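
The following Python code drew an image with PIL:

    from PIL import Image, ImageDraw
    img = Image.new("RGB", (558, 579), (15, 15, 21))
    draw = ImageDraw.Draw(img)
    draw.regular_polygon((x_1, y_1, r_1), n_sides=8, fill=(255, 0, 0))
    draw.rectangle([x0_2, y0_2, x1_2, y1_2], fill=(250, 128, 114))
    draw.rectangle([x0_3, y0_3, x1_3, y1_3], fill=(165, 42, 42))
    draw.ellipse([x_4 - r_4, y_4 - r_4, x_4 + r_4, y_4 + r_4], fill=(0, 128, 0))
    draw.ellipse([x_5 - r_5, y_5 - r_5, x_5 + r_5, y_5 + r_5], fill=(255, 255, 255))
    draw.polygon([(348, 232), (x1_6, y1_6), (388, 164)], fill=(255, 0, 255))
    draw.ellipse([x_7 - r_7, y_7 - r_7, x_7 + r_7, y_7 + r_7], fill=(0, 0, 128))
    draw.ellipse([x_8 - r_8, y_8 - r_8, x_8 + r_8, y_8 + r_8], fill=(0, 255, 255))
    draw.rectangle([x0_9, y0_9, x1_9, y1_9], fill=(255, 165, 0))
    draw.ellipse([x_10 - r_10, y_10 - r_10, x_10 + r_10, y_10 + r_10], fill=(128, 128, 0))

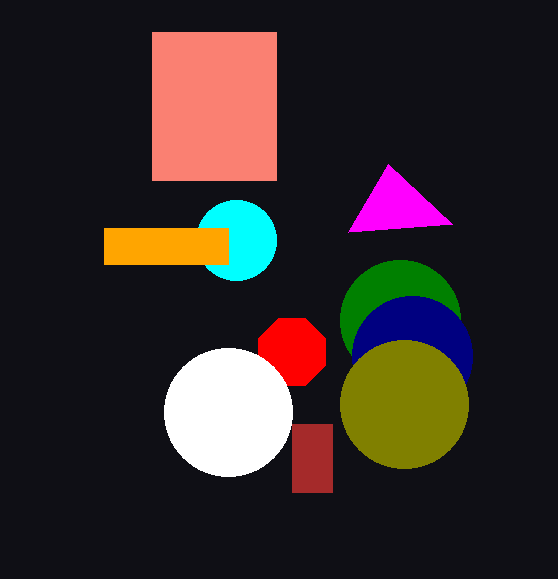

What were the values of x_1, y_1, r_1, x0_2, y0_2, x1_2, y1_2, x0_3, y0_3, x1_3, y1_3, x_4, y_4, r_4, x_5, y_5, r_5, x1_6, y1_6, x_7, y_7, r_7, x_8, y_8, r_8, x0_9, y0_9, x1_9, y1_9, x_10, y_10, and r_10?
x_1 = 292, y_1 = 352, r_1 = 36, x0_2 = 152, y0_2 = 32, x1_2 = 276, y1_2 = 180, x0_3 = 292, y0_3 = 424, x1_3 = 332, y1_3 = 492, x_4 = 400, y_4 = 320, r_4 = 60, x_5 = 228, y_5 = 412, r_5 = 64, x1_6 = 452, y1_6 = 224, x_7 = 412, y_7 = 356, r_7 = 60, x_8 = 236, y_8 = 240, r_8 = 40, x0_9 = 104, y0_9 = 228, x1_9 = 228, y1_9 = 264, x_10 = 404, y_10 = 404, r_10 = 64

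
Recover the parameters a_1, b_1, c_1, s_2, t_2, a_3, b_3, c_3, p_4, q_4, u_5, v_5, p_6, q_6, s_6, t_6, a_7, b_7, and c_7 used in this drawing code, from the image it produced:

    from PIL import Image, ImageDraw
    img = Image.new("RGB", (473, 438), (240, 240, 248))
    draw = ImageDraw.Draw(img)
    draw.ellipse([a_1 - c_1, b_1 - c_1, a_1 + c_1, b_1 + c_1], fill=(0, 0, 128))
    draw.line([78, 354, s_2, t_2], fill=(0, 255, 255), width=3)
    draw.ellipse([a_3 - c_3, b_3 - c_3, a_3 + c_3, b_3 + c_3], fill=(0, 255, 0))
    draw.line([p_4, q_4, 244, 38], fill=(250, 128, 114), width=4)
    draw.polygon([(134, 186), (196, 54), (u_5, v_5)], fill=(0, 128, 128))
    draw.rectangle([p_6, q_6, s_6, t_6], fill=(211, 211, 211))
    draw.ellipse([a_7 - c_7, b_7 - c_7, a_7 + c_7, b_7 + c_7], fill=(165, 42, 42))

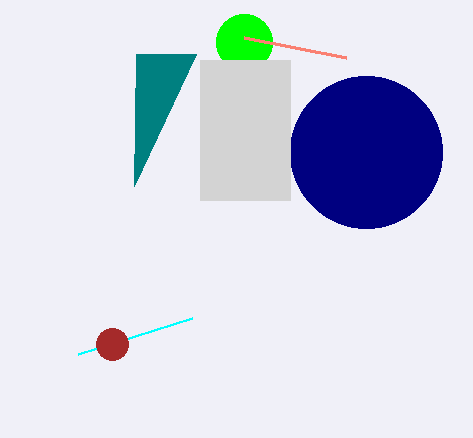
a_1 = 366; b_1 = 152; c_1 = 76; s_2 = 192; t_2 = 318; a_3 = 244; b_3 = 42; c_3 = 28; p_4 = 346; q_4 = 58; u_5 = 136; v_5 = 54; p_6 = 200; q_6 = 60; s_6 = 290; t_6 = 200; a_7 = 112; b_7 = 344; c_7 = 16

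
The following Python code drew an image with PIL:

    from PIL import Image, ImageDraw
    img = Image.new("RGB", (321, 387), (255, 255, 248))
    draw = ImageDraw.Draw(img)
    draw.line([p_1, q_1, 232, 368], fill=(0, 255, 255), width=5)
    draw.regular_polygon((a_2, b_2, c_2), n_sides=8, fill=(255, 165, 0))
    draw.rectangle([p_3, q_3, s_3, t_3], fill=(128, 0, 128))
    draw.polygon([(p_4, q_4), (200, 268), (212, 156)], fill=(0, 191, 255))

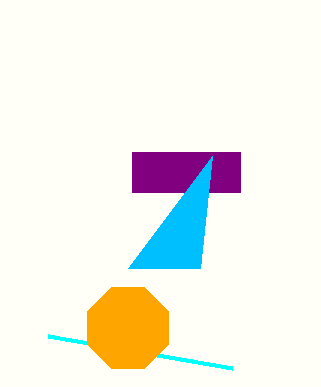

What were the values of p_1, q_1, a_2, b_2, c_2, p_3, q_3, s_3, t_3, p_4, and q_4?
p_1 = 48, q_1 = 336, a_2 = 128, b_2 = 328, c_2 = 44, p_3 = 132, q_3 = 152, s_3 = 240, t_3 = 192, p_4 = 128, q_4 = 268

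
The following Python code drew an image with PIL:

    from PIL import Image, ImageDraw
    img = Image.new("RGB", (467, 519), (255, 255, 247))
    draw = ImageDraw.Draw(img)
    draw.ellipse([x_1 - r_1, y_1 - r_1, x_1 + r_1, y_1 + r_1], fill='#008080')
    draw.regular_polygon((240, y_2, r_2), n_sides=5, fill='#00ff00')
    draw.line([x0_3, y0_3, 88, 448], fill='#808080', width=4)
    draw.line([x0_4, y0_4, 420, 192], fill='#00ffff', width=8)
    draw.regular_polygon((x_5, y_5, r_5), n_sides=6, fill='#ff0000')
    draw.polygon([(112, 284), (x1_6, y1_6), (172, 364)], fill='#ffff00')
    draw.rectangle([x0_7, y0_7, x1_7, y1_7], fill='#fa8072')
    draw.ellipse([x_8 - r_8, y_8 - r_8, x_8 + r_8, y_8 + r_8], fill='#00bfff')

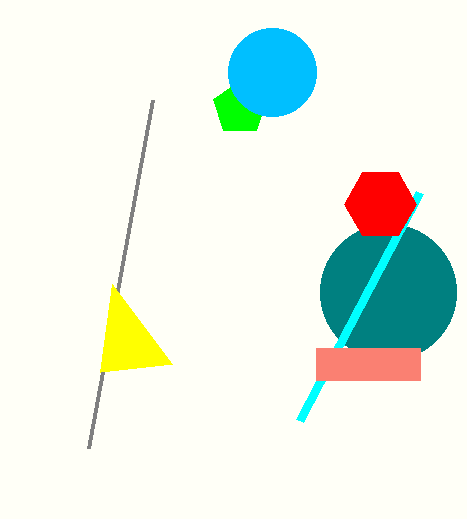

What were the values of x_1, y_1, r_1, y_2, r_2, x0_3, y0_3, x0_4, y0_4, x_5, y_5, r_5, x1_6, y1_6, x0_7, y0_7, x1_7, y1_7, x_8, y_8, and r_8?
x_1 = 388; y_1 = 292; r_1 = 68; y_2 = 108; r_2 = 28; x0_3 = 152; y0_3 = 100; x0_4 = 300; y0_4 = 420; x_5 = 380; y_5 = 204; r_5 = 36; x1_6 = 100; y1_6 = 372; x0_7 = 316; y0_7 = 348; x1_7 = 420; y1_7 = 380; x_8 = 272; y_8 = 72; r_8 = 44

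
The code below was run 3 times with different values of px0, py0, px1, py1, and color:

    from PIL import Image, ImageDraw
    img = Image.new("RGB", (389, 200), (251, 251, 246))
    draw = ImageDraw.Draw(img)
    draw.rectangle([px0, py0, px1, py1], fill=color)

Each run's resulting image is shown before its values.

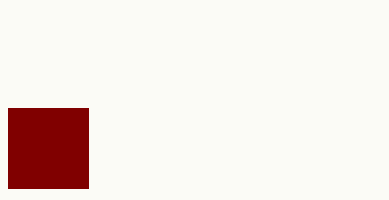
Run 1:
px0 = 8; py0 = 108; px1 = 88; py1 = 188; color = 'maroon'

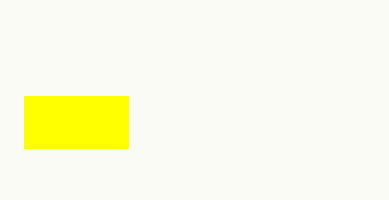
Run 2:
px0 = 24
py0 = 96
px1 = 128
py1 = 148
color = 'yellow'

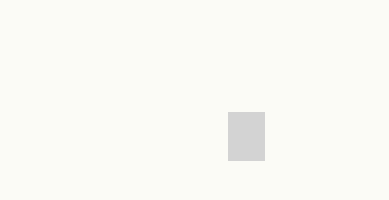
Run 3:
px0 = 228
py0 = 112
px1 = 264
py1 = 160
color = 'lightgray'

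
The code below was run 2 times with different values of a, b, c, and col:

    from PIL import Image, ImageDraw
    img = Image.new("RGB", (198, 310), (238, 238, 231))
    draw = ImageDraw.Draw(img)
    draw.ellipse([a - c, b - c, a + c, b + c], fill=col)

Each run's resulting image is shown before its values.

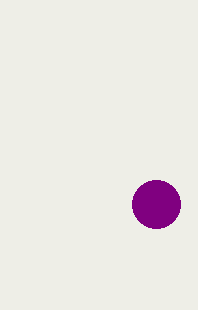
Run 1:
a = 156, b = 204, c = 24, col = 'purple'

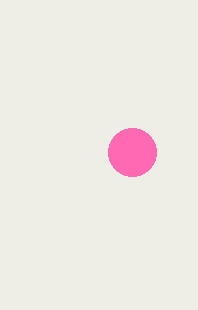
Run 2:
a = 132; b = 152; c = 24; col = 'hotpink'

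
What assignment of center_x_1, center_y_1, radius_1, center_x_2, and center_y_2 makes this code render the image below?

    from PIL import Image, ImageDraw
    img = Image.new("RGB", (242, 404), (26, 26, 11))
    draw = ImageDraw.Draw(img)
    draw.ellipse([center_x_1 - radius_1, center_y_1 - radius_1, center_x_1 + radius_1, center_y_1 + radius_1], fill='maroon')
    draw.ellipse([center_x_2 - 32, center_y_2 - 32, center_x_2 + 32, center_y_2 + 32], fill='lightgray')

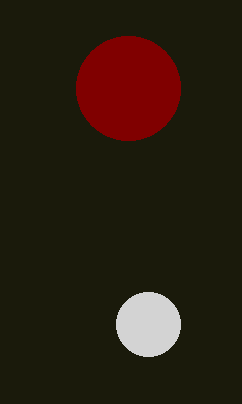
center_x_1 = 128; center_y_1 = 88; radius_1 = 52; center_x_2 = 148; center_y_2 = 324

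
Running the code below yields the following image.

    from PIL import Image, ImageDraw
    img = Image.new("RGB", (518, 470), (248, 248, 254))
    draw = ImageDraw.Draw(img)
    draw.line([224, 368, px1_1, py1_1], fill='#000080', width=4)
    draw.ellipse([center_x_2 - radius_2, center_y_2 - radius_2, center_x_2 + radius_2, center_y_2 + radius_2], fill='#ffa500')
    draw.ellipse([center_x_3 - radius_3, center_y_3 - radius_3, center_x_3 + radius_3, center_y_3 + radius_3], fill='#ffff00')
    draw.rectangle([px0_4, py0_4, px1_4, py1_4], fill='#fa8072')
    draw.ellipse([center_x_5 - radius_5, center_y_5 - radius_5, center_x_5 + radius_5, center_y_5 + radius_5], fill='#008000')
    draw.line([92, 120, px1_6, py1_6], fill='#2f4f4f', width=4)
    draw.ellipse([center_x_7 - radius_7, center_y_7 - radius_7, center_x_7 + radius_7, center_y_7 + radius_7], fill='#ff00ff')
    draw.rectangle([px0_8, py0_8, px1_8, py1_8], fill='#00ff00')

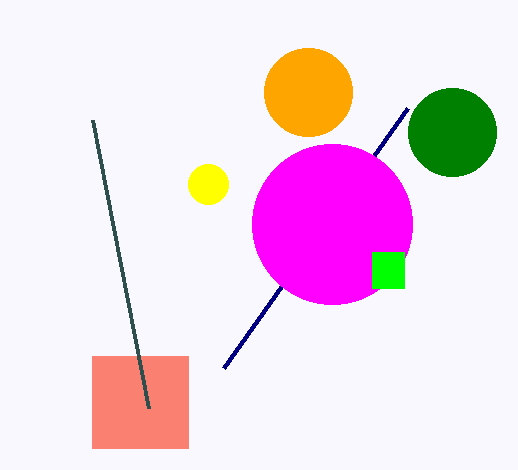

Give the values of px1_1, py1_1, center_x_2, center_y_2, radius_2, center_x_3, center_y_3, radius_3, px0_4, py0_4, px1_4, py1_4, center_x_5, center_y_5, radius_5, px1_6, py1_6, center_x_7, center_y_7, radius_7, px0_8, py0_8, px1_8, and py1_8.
px1_1 = 408, py1_1 = 108, center_x_2 = 308, center_y_2 = 92, radius_2 = 44, center_x_3 = 208, center_y_3 = 184, radius_3 = 20, px0_4 = 92, py0_4 = 356, px1_4 = 188, py1_4 = 448, center_x_5 = 452, center_y_5 = 132, radius_5 = 44, px1_6 = 148, py1_6 = 408, center_x_7 = 332, center_y_7 = 224, radius_7 = 80, px0_8 = 372, py0_8 = 252, px1_8 = 404, py1_8 = 288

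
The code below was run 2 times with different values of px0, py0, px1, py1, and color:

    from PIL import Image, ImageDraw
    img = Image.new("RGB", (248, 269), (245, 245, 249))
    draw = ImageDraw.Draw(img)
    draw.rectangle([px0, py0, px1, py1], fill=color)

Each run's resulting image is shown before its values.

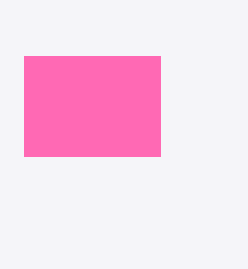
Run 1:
px0 = 24, py0 = 56, px1 = 160, py1 = 156, color = 'hotpink'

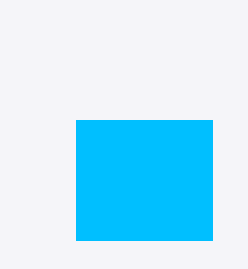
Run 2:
px0 = 76; py0 = 120; px1 = 212; py1 = 240; color = 'deepskyblue'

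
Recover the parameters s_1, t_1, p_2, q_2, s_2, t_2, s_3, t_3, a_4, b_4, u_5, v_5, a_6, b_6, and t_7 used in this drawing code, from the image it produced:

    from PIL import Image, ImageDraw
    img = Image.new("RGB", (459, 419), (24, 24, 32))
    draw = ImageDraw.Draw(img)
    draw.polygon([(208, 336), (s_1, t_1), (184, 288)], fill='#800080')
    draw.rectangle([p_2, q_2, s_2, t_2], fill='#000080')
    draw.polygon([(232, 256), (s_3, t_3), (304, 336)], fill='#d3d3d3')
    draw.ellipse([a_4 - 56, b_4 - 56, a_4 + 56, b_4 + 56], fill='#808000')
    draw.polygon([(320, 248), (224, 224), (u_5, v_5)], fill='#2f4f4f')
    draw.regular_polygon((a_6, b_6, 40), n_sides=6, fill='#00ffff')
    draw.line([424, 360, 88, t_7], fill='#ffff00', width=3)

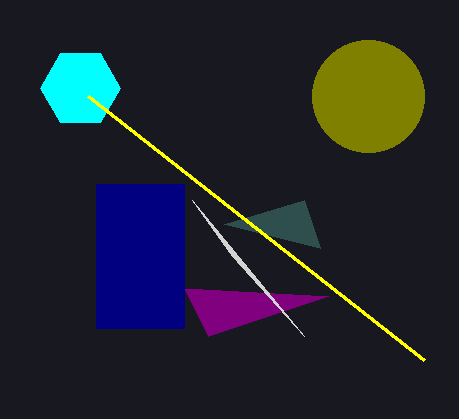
s_1 = 328
t_1 = 296
p_2 = 96
q_2 = 184
s_2 = 184
t_2 = 328
s_3 = 192
t_3 = 200
a_4 = 368
b_4 = 96
u_5 = 304
v_5 = 200
a_6 = 80
b_6 = 88
t_7 = 96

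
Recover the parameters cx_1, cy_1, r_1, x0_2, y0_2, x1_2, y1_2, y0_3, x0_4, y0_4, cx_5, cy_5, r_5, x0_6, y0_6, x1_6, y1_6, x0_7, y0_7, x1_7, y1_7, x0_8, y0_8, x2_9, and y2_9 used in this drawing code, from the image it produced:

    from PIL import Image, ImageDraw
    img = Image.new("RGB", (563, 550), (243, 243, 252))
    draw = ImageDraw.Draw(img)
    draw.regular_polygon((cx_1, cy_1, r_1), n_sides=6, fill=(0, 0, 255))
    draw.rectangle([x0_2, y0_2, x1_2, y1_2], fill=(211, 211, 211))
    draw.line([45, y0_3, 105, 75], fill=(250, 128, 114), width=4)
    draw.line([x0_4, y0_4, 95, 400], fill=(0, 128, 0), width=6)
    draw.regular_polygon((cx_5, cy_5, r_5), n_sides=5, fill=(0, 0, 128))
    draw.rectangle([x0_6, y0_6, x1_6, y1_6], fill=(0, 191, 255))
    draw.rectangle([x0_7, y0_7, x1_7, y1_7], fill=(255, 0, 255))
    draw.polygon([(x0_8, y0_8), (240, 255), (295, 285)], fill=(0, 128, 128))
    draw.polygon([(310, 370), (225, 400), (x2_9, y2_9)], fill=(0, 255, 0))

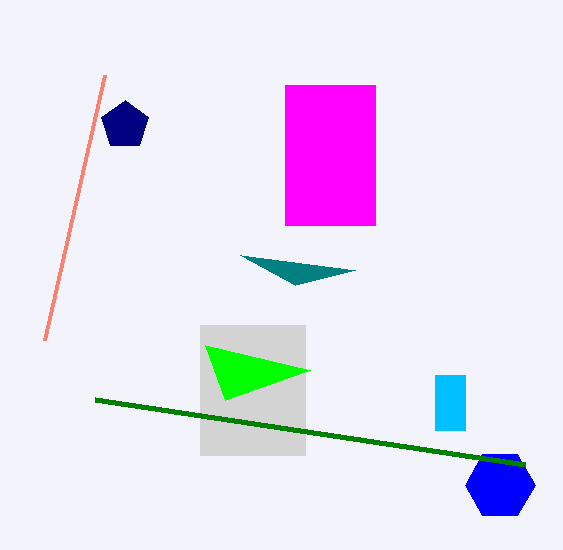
cx_1 = 500, cy_1 = 485, r_1 = 35, x0_2 = 200, y0_2 = 325, x1_2 = 305, y1_2 = 455, y0_3 = 340, x0_4 = 525, y0_4 = 465, cx_5 = 125, cy_5 = 125, r_5 = 25, x0_6 = 435, y0_6 = 375, x1_6 = 465, y1_6 = 430, x0_7 = 285, y0_7 = 85, x1_7 = 375, y1_7 = 225, x0_8 = 355, y0_8 = 270, x2_9 = 205, y2_9 = 345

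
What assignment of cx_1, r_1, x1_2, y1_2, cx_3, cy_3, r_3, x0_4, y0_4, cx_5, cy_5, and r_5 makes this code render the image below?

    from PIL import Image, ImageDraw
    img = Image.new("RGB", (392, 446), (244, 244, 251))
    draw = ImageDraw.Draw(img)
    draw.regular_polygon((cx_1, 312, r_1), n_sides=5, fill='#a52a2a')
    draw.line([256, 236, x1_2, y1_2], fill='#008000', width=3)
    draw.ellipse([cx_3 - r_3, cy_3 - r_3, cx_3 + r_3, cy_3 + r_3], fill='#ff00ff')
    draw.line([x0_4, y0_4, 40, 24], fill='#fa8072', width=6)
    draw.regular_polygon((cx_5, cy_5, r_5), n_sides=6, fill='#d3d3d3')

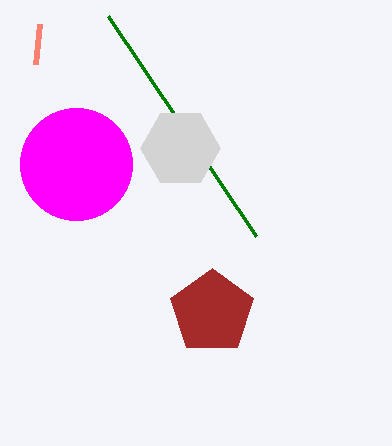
cx_1 = 212
r_1 = 44
x1_2 = 108
y1_2 = 16
cx_3 = 76
cy_3 = 164
r_3 = 56
x0_4 = 36
y0_4 = 64
cx_5 = 180
cy_5 = 148
r_5 = 40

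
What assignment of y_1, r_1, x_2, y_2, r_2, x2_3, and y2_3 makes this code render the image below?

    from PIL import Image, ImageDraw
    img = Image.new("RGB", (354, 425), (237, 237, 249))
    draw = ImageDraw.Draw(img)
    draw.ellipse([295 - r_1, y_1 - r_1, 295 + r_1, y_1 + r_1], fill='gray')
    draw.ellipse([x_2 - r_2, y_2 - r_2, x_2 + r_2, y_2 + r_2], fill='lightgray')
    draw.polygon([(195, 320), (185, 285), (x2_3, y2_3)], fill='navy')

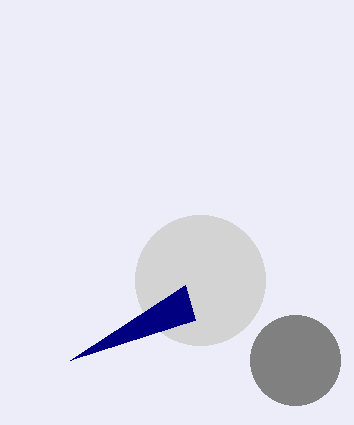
y_1 = 360; r_1 = 45; x_2 = 200; y_2 = 280; r_2 = 65; x2_3 = 70; y2_3 = 360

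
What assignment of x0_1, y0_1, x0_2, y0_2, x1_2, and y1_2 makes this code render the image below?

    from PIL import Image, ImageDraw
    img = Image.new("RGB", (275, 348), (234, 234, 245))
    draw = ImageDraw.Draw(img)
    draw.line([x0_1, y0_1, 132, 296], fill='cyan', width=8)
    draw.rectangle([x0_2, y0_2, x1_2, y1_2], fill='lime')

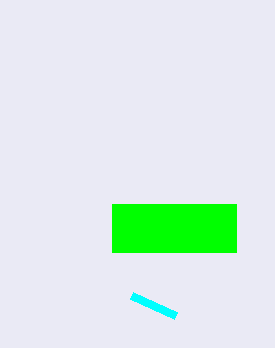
x0_1 = 176
y0_1 = 316
x0_2 = 112
y0_2 = 204
x1_2 = 236
y1_2 = 252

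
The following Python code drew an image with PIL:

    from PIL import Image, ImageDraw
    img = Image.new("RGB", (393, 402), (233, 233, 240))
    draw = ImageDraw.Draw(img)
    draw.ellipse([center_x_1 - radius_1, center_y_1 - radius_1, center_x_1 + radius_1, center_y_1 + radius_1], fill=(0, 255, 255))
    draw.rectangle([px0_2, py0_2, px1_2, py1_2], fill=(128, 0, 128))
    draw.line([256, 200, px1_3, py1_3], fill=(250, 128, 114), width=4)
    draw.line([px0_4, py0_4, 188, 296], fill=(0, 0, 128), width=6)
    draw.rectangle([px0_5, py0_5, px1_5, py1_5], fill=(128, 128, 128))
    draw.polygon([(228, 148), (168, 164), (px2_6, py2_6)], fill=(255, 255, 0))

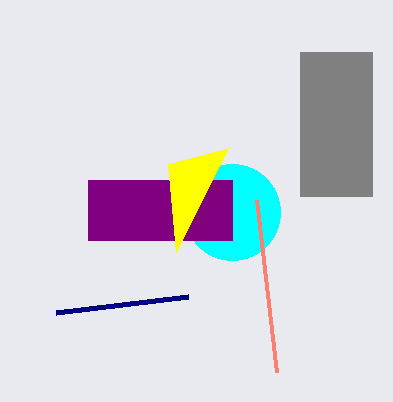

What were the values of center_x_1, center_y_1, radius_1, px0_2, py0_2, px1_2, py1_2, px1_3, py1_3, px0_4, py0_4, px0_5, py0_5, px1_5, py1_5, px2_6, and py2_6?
center_x_1 = 232
center_y_1 = 212
radius_1 = 48
px0_2 = 88
py0_2 = 180
px1_2 = 232
py1_2 = 240
px1_3 = 276
py1_3 = 372
px0_4 = 56
py0_4 = 312
px0_5 = 300
py0_5 = 52
px1_5 = 372
py1_5 = 196
px2_6 = 176
py2_6 = 252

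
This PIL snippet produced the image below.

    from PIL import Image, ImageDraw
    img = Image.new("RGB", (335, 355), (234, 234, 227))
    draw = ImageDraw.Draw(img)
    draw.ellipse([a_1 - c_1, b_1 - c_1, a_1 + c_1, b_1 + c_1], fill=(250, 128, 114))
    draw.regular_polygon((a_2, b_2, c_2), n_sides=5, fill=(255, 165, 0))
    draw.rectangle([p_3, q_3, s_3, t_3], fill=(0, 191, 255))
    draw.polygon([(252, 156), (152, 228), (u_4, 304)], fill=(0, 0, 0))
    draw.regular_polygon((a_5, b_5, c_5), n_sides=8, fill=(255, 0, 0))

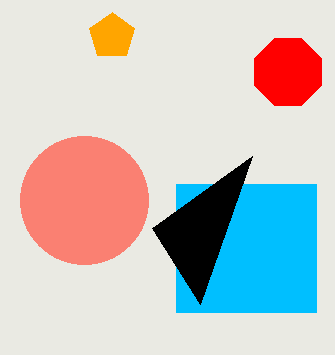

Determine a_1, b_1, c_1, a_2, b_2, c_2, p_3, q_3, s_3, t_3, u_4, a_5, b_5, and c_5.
a_1 = 84
b_1 = 200
c_1 = 64
a_2 = 112
b_2 = 36
c_2 = 24
p_3 = 176
q_3 = 184
s_3 = 316
t_3 = 312
u_4 = 200
a_5 = 288
b_5 = 72
c_5 = 36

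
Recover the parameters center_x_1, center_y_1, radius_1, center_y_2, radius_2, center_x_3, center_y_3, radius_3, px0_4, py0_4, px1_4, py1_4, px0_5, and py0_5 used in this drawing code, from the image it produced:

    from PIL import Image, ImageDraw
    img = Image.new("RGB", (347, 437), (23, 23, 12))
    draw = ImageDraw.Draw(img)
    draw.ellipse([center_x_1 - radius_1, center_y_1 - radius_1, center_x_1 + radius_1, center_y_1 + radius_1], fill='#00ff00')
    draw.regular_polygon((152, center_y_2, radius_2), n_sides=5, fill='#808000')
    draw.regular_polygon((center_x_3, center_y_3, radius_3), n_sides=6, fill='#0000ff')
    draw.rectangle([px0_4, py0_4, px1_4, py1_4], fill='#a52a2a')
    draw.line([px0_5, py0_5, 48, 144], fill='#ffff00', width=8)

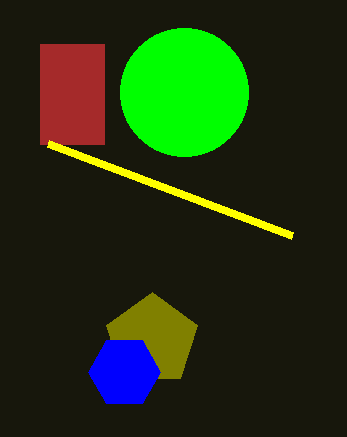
center_x_1 = 184; center_y_1 = 92; radius_1 = 64; center_y_2 = 340; radius_2 = 48; center_x_3 = 124; center_y_3 = 372; radius_3 = 36; px0_4 = 40; py0_4 = 44; px1_4 = 104; py1_4 = 144; px0_5 = 292; py0_5 = 236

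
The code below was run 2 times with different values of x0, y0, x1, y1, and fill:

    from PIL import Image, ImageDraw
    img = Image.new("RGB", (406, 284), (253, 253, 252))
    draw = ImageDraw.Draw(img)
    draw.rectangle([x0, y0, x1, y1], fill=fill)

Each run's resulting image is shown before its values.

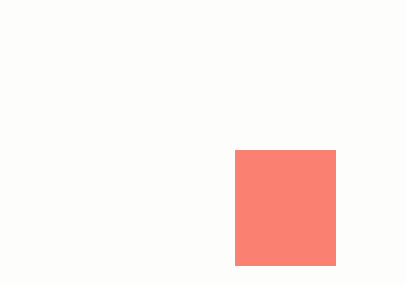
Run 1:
x0 = 235, y0 = 150, x1 = 335, y1 = 265, fill = 'salmon'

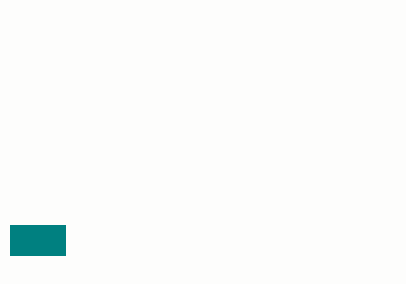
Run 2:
x0 = 10, y0 = 225, x1 = 65, y1 = 255, fill = 'teal'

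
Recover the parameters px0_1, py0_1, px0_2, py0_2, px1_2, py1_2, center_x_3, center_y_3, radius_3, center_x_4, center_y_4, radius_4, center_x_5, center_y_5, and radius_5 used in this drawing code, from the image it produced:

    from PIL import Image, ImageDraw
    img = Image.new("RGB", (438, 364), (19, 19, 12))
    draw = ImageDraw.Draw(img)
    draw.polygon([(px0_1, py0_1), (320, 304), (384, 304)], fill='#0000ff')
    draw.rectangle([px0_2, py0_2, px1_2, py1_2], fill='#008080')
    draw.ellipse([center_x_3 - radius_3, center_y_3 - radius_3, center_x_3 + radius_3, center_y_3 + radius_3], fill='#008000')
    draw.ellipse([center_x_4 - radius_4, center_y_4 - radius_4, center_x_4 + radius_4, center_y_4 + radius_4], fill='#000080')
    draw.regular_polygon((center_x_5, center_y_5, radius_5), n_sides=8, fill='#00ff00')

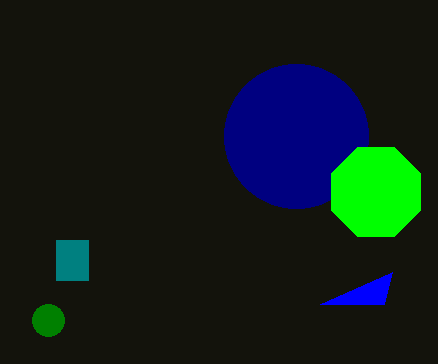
px0_1 = 392; py0_1 = 272; px0_2 = 56; py0_2 = 240; px1_2 = 88; py1_2 = 280; center_x_3 = 48; center_y_3 = 320; radius_3 = 16; center_x_4 = 296; center_y_4 = 136; radius_4 = 72; center_x_5 = 376; center_y_5 = 192; radius_5 = 48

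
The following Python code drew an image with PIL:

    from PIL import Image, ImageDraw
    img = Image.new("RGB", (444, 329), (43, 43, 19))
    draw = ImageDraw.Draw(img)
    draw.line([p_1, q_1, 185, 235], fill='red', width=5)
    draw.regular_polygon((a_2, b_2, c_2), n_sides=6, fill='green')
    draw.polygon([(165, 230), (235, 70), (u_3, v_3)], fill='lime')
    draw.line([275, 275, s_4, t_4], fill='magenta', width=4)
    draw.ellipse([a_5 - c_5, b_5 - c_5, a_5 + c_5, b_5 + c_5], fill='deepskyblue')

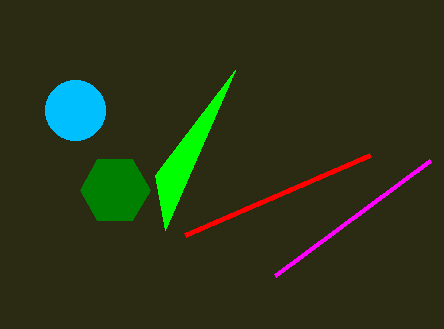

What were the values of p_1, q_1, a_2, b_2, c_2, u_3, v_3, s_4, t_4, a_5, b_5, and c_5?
p_1 = 370; q_1 = 155; a_2 = 115; b_2 = 190; c_2 = 35; u_3 = 155; v_3 = 175; s_4 = 430; t_4 = 160; a_5 = 75; b_5 = 110; c_5 = 30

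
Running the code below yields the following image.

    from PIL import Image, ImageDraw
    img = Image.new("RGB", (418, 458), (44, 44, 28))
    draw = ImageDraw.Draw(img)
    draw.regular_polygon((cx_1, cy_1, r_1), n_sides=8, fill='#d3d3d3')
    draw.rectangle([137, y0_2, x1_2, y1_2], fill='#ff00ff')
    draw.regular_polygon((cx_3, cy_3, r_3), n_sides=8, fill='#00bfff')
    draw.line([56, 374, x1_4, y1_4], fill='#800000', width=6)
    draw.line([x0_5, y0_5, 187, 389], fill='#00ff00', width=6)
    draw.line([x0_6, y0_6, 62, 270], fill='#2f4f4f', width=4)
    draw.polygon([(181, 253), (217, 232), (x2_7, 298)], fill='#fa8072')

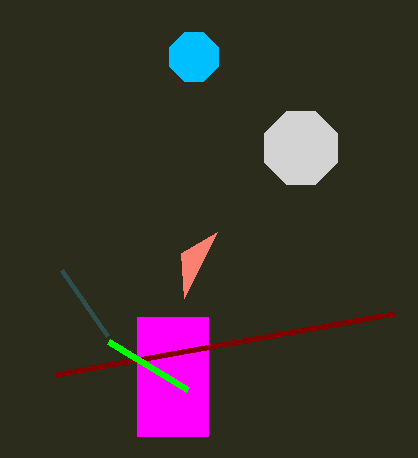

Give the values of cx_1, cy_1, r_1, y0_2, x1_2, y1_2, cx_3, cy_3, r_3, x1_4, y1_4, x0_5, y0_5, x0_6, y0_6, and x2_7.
cx_1 = 301, cy_1 = 148, r_1 = 39, y0_2 = 317, x1_2 = 208, y1_2 = 436, cx_3 = 194, cy_3 = 57, r_3 = 26, x1_4 = 394, y1_4 = 313, x0_5 = 108, y0_5 = 341, x0_6 = 108, y0_6 = 336, x2_7 = 184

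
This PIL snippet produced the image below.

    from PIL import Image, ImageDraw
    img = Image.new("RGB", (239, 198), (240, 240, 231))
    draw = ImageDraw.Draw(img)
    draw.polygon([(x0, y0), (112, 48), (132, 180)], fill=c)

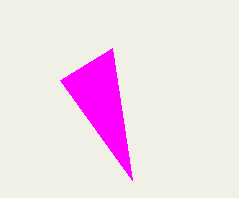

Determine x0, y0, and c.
x0 = 60; y0 = 80; c = 'magenta'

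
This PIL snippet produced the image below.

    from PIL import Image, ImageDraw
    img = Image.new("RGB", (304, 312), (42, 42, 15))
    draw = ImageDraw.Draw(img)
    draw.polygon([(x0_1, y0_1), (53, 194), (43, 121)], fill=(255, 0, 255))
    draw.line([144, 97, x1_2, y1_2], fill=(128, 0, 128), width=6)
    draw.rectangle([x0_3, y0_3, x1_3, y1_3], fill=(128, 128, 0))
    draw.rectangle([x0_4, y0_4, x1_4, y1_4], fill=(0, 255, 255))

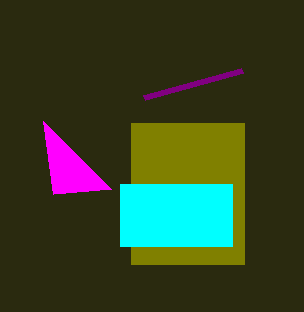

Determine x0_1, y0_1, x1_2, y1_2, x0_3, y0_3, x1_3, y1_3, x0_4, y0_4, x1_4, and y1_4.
x0_1 = 111, y0_1 = 189, x1_2 = 242, y1_2 = 70, x0_3 = 131, y0_3 = 123, x1_3 = 244, y1_3 = 264, x0_4 = 120, y0_4 = 184, x1_4 = 232, y1_4 = 246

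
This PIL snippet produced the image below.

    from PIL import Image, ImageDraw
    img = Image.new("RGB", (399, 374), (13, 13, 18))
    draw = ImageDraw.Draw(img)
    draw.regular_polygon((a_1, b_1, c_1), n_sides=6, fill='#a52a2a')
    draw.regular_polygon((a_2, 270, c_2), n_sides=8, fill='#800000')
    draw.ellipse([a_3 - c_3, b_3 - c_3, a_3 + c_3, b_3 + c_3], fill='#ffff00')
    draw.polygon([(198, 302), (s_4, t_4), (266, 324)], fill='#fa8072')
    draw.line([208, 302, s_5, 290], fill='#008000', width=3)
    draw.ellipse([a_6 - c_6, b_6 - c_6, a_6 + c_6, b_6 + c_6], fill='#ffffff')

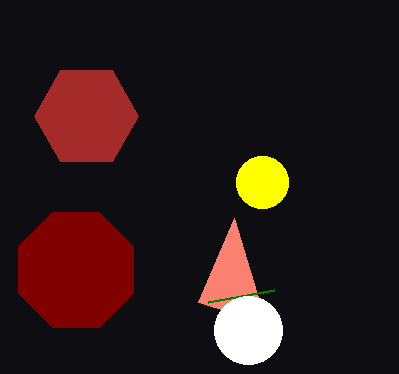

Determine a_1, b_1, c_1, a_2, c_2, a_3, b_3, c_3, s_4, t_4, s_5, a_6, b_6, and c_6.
a_1 = 86
b_1 = 116
c_1 = 52
a_2 = 76
c_2 = 62
a_3 = 262
b_3 = 182
c_3 = 26
s_4 = 234
t_4 = 218
s_5 = 274
a_6 = 248
b_6 = 330
c_6 = 34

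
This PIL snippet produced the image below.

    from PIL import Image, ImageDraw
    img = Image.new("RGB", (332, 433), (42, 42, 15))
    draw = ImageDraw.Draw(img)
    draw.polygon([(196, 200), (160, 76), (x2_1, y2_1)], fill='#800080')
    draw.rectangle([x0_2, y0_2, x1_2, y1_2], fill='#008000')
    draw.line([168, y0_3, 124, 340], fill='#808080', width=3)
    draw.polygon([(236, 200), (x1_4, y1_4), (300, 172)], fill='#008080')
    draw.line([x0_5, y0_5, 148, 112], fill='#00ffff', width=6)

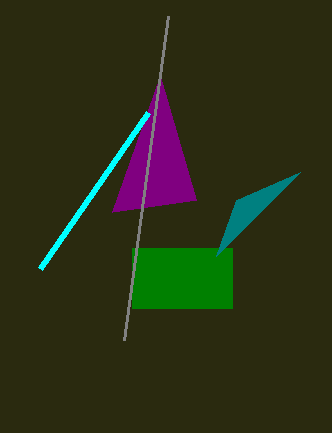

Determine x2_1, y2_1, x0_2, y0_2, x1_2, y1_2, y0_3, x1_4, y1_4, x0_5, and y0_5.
x2_1 = 112
y2_1 = 212
x0_2 = 132
y0_2 = 248
x1_2 = 232
y1_2 = 308
y0_3 = 16
x1_4 = 216
y1_4 = 256
x0_5 = 40
y0_5 = 268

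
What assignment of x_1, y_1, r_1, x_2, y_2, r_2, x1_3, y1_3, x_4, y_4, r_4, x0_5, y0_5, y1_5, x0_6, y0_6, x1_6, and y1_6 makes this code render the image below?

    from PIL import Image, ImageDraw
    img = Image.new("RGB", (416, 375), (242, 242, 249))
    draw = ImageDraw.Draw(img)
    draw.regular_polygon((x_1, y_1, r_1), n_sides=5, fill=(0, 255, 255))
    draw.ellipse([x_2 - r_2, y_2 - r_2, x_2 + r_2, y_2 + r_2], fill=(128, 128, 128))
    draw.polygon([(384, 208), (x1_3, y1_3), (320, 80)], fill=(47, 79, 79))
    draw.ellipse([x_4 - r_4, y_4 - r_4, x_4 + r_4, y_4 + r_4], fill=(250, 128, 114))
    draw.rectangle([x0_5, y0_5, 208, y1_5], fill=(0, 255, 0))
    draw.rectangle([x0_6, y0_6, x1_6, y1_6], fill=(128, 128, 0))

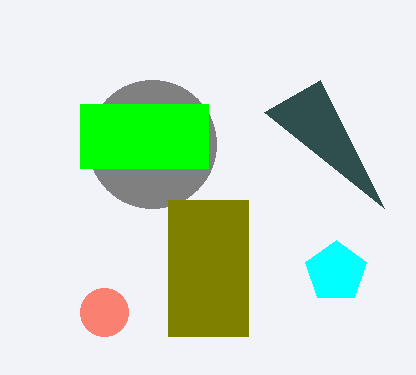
x_1 = 336, y_1 = 272, r_1 = 32, x_2 = 152, y_2 = 144, r_2 = 64, x1_3 = 264, y1_3 = 112, x_4 = 104, y_4 = 312, r_4 = 24, x0_5 = 80, y0_5 = 104, y1_5 = 168, x0_6 = 168, y0_6 = 200, x1_6 = 248, y1_6 = 336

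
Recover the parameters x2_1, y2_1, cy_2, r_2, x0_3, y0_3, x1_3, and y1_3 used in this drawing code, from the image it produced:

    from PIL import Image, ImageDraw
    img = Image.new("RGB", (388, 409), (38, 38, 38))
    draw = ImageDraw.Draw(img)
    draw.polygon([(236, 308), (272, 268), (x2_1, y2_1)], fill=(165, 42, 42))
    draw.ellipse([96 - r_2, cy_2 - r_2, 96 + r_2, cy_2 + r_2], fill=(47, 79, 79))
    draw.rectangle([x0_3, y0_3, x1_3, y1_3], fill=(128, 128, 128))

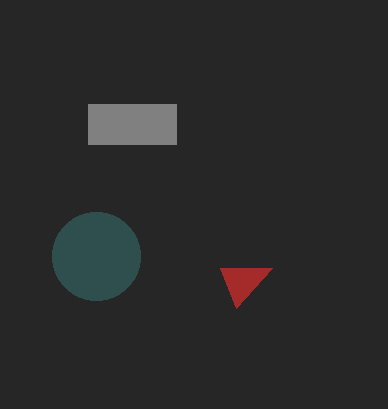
x2_1 = 220; y2_1 = 268; cy_2 = 256; r_2 = 44; x0_3 = 88; y0_3 = 104; x1_3 = 176; y1_3 = 144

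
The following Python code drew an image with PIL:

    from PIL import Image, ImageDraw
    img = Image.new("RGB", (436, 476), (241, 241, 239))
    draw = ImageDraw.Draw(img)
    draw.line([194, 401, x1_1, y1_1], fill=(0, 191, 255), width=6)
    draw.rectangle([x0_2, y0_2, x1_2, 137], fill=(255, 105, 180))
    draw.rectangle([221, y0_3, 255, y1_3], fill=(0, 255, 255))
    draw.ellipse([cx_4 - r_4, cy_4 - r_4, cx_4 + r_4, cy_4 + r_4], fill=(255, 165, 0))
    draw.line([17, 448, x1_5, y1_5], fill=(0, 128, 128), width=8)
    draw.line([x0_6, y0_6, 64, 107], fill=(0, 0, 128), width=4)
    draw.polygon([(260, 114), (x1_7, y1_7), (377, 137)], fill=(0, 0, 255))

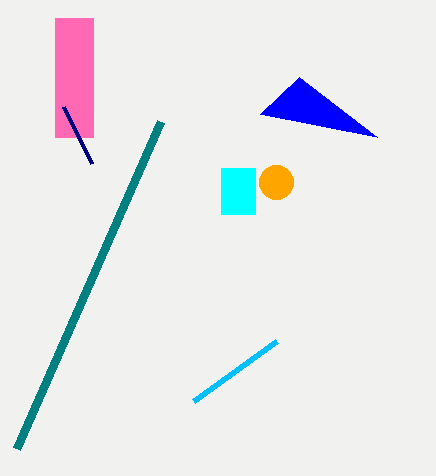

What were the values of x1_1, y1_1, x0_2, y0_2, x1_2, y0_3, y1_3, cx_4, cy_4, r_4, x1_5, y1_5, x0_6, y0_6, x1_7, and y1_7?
x1_1 = 277, y1_1 = 341, x0_2 = 55, y0_2 = 18, x1_2 = 93, y0_3 = 168, y1_3 = 214, cx_4 = 276, cy_4 = 182, r_4 = 17, x1_5 = 161, y1_5 = 121, x0_6 = 92, y0_6 = 164, x1_7 = 299, y1_7 = 77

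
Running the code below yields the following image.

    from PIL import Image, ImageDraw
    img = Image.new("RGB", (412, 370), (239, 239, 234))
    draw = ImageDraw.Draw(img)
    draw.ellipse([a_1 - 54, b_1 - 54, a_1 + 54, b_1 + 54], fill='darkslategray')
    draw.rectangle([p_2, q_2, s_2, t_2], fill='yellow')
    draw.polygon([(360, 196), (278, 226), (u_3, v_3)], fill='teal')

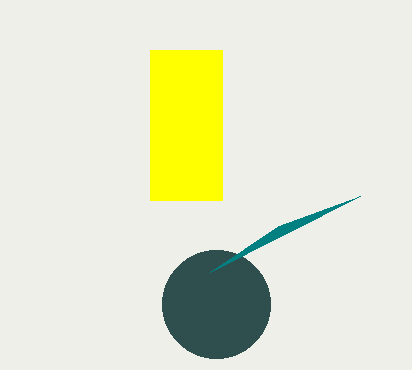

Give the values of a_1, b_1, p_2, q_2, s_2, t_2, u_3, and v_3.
a_1 = 216, b_1 = 304, p_2 = 150, q_2 = 50, s_2 = 222, t_2 = 200, u_3 = 210, v_3 = 272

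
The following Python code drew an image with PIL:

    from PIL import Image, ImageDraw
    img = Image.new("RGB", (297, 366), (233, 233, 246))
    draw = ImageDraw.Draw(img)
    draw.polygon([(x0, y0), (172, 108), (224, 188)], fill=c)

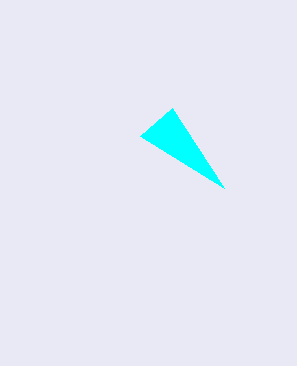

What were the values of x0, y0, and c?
x0 = 140
y0 = 136
c = 'cyan'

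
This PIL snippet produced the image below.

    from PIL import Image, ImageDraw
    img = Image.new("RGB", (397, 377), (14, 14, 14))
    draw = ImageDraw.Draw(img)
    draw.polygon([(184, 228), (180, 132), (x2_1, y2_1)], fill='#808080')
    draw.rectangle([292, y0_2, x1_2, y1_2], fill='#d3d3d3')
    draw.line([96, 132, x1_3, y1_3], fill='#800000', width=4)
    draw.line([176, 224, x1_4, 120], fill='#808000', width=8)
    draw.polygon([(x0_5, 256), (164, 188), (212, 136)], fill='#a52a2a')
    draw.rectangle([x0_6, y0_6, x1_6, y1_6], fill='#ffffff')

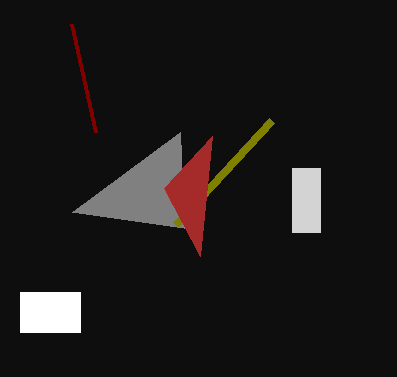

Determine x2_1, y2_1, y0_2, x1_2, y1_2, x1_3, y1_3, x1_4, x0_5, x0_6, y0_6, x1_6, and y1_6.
x2_1 = 72
y2_1 = 212
y0_2 = 168
x1_2 = 320
y1_2 = 232
x1_3 = 72
y1_3 = 24
x1_4 = 272
x0_5 = 200
x0_6 = 20
y0_6 = 292
x1_6 = 80
y1_6 = 332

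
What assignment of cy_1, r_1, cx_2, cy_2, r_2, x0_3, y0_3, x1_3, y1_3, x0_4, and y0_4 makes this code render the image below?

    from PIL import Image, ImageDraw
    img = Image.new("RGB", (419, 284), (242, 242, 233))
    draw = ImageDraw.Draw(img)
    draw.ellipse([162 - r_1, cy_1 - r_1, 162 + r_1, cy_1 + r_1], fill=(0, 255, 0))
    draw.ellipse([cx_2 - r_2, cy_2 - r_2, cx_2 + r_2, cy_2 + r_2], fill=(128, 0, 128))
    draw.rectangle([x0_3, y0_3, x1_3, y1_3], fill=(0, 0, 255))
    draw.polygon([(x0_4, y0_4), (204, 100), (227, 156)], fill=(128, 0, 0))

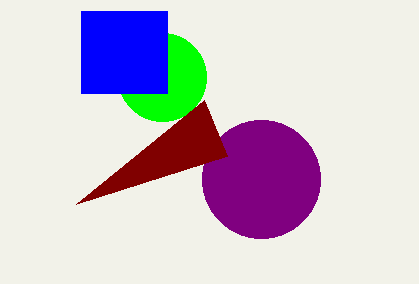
cy_1 = 77, r_1 = 44, cx_2 = 261, cy_2 = 179, r_2 = 59, x0_3 = 81, y0_3 = 11, x1_3 = 167, y1_3 = 93, x0_4 = 76, y0_4 = 204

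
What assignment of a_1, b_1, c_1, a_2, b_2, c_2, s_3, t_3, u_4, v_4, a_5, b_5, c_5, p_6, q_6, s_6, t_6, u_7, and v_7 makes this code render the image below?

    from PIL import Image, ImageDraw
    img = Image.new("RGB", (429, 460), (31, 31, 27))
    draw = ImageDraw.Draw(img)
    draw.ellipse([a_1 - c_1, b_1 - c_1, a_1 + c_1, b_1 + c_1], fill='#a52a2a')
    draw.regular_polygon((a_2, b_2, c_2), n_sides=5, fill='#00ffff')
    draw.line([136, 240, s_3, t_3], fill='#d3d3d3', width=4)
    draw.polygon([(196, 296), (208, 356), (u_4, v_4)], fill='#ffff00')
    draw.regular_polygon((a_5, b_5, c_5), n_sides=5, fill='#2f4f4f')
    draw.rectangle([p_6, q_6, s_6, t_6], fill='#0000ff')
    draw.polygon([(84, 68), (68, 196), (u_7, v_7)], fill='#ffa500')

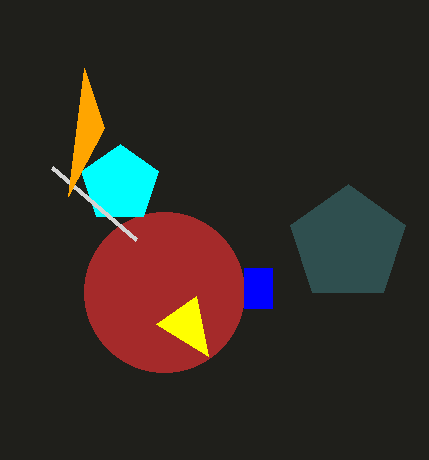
a_1 = 164, b_1 = 292, c_1 = 80, a_2 = 120, b_2 = 184, c_2 = 40, s_3 = 52, t_3 = 168, u_4 = 156, v_4 = 324, a_5 = 348, b_5 = 244, c_5 = 60, p_6 = 244, q_6 = 268, s_6 = 272, t_6 = 308, u_7 = 104, v_7 = 128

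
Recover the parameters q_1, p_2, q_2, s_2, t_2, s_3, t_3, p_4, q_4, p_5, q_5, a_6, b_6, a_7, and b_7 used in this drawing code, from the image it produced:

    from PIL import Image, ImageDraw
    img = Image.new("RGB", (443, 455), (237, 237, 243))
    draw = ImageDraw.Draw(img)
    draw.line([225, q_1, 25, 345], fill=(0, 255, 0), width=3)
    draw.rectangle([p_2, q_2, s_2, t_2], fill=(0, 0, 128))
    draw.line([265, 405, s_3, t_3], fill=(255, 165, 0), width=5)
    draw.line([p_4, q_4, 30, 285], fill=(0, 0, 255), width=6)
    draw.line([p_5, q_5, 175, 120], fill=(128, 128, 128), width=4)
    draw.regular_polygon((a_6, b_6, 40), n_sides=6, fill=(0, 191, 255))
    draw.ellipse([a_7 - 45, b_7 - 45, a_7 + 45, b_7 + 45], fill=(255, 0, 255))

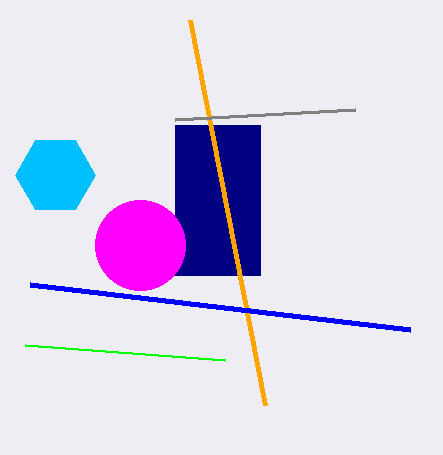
q_1 = 360; p_2 = 175; q_2 = 125; s_2 = 260; t_2 = 275; s_3 = 190; t_3 = 20; p_4 = 410; q_4 = 330; p_5 = 355; q_5 = 110; a_6 = 55; b_6 = 175; a_7 = 140; b_7 = 245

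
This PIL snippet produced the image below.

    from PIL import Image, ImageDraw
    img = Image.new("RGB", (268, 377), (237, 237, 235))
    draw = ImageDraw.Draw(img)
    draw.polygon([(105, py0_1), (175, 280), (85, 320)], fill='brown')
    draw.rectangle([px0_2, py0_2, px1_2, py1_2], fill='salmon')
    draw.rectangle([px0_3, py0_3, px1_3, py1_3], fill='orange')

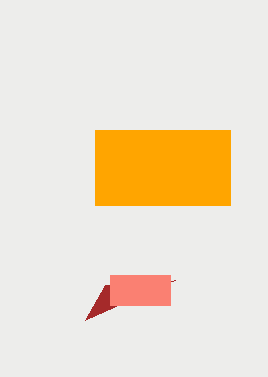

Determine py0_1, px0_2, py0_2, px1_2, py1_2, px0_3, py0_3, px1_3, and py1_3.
py0_1 = 285, px0_2 = 110, py0_2 = 275, px1_2 = 170, py1_2 = 305, px0_3 = 95, py0_3 = 130, px1_3 = 230, py1_3 = 205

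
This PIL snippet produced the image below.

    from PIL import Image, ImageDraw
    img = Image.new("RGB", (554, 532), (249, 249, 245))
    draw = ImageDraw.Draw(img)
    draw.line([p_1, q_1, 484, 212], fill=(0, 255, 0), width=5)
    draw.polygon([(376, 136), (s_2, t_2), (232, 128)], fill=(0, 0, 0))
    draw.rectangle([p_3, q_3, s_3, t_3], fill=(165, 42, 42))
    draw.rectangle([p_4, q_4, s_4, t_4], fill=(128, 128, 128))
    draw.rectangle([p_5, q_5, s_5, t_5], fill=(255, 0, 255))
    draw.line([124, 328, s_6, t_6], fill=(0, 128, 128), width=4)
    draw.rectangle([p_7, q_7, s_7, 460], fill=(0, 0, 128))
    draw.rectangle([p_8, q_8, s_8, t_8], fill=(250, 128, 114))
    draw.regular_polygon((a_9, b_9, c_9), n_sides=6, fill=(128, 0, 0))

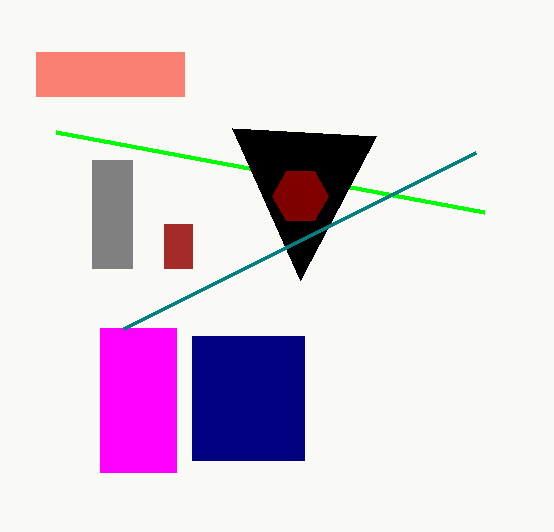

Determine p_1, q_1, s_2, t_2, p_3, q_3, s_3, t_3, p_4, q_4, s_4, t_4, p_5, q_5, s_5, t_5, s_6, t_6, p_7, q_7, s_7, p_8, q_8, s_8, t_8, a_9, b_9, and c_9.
p_1 = 56; q_1 = 132; s_2 = 300; t_2 = 280; p_3 = 164; q_3 = 224; s_3 = 192; t_3 = 268; p_4 = 92; q_4 = 160; s_4 = 132; t_4 = 268; p_5 = 100; q_5 = 328; s_5 = 176; t_5 = 472; s_6 = 476; t_6 = 152; p_7 = 192; q_7 = 336; s_7 = 304; p_8 = 36; q_8 = 52; s_8 = 184; t_8 = 96; a_9 = 300; b_9 = 196; c_9 = 28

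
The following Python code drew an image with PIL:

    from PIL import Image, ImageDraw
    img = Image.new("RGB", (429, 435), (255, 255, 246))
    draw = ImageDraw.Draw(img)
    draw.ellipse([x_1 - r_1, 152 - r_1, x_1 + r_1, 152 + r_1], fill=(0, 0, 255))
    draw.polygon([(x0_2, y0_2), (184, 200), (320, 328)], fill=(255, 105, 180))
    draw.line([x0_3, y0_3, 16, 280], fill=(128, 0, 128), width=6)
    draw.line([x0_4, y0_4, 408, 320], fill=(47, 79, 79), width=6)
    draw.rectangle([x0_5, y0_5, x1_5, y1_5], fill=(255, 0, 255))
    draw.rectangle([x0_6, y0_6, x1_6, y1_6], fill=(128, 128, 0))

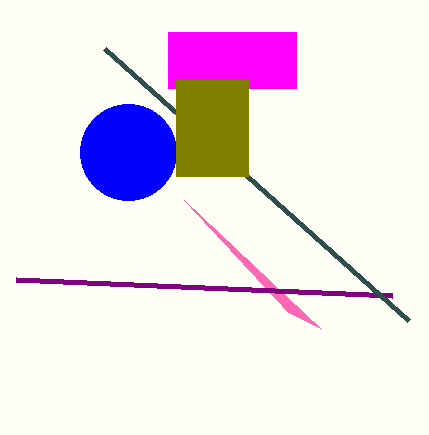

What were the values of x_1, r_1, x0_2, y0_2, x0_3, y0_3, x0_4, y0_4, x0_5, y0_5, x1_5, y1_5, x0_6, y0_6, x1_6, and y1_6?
x_1 = 128, r_1 = 48, x0_2 = 288, y0_2 = 312, x0_3 = 392, y0_3 = 296, x0_4 = 104, y0_4 = 48, x0_5 = 168, y0_5 = 32, x1_5 = 296, y1_5 = 88, x0_6 = 176, y0_6 = 80, x1_6 = 248, y1_6 = 176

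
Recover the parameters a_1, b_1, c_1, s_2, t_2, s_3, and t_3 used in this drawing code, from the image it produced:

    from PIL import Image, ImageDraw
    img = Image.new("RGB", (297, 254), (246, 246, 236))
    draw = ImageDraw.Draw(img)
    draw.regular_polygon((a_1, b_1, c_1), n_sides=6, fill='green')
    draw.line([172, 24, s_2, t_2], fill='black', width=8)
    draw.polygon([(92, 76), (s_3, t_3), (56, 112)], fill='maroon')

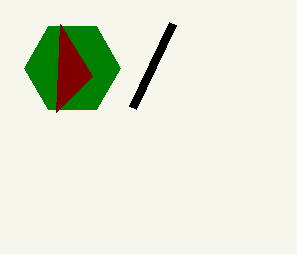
a_1 = 72; b_1 = 68; c_1 = 48; s_2 = 132; t_2 = 108; s_3 = 60; t_3 = 24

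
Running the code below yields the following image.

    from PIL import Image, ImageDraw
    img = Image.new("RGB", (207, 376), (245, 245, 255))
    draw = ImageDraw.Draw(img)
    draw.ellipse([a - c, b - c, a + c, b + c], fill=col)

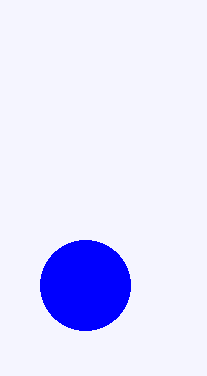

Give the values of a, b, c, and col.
a = 85, b = 285, c = 45, col = 'blue'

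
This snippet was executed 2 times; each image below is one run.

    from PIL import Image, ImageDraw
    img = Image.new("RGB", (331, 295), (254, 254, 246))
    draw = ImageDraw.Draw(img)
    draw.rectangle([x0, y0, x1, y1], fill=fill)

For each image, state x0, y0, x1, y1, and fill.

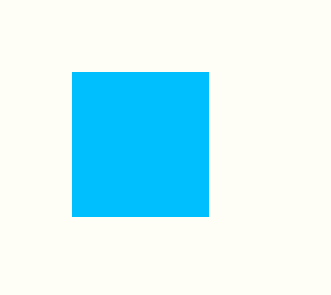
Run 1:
x0 = 72; y0 = 72; x1 = 208; y1 = 216; fill = 'deepskyblue'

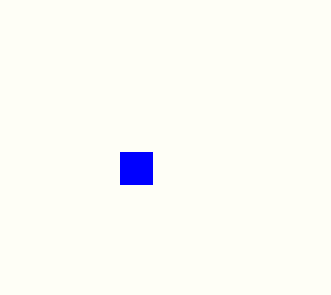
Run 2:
x0 = 120, y0 = 152, x1 = 152, y1 = 184, fill = 'blue'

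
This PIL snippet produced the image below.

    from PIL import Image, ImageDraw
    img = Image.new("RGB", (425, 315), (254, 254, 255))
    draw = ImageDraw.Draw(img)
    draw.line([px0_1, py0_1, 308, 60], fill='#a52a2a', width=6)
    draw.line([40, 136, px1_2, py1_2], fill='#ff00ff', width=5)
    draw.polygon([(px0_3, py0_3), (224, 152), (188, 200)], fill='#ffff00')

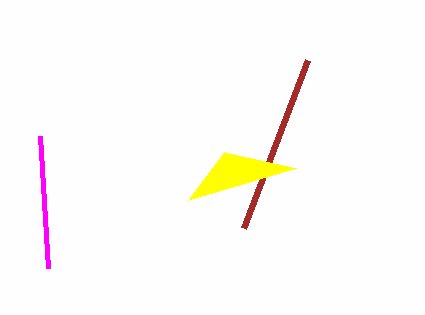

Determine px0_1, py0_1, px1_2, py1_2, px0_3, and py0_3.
px0_1 = 244
py0_1 = 228
px1_2 = 48
py1_2 = 268
px0_3 = 296
py0_3 = 168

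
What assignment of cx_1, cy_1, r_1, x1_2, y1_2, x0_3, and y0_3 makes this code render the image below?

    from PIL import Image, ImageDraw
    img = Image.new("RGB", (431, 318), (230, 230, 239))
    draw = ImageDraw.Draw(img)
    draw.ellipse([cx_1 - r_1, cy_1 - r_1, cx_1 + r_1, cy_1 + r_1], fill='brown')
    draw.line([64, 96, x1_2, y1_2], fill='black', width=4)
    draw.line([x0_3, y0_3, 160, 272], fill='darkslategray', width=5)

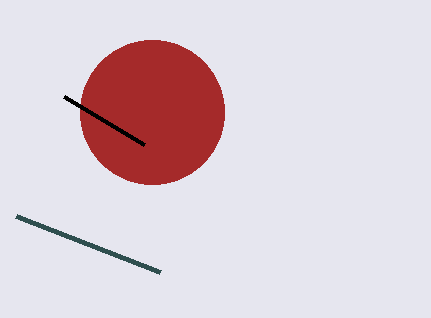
cx_1 = 152; cy_1 = 112; r_1 = 72; x1_2 = 144; y1_2 = 144; x0_3 = 16; y0_3 = 216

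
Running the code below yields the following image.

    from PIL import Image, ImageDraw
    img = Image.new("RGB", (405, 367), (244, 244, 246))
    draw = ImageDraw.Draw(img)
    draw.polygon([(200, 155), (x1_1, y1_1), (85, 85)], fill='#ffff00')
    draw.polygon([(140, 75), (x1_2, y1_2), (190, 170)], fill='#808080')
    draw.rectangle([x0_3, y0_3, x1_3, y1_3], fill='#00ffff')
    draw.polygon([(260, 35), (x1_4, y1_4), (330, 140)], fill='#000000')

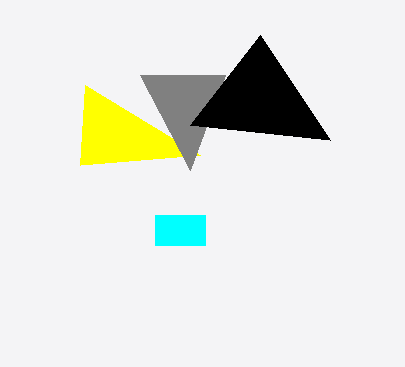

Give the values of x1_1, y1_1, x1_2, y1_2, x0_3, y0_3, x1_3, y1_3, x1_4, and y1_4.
x1_1 = 80; y1_1 = 165; x1_2 = 225; y1_2 = 75; x0_3 = 155; y0_3 = 215; x1_3 = 205; y1_3 = 245; x1_4 = 190; y1_4 = 125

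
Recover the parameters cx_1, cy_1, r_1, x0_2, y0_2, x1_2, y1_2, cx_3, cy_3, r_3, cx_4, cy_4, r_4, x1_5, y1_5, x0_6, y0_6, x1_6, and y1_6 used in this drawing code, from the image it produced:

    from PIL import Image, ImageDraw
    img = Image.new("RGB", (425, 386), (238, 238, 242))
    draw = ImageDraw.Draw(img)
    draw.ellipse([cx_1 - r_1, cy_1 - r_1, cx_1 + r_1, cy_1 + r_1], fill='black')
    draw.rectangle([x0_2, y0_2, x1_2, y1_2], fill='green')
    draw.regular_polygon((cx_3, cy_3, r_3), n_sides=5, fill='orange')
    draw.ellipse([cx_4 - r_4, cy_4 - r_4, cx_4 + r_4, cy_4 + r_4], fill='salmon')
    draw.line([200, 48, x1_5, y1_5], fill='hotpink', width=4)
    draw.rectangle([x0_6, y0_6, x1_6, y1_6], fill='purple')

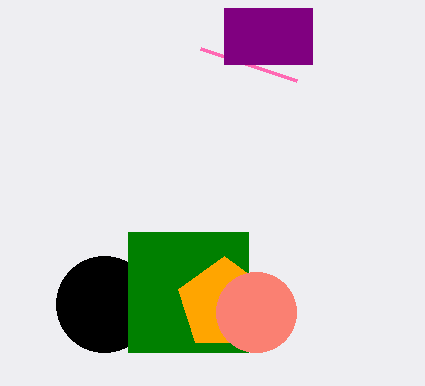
cx_1 = 104
cy_1 = 304
r_1 = 48
x0_2 = 128
y0_2 = 232
x1_2 = 248
y1_2 = 352
cx_3 = 224
cy_3 = 304
r_3 = 48
cx_4 = 256
cy_4 = 312
r_4 = 40
x1_5 = 296
y1_5 = 80
x0_6 = 224
y0_6 = 8
x1_6 = 312
y1_6 = 64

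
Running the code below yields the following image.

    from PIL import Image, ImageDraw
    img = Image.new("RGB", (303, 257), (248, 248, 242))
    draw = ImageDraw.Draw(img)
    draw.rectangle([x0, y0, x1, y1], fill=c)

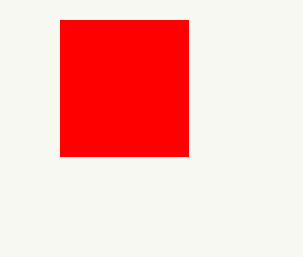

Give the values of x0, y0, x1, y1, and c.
x0 = 60
y0 = 20
x1 = 188
y1 = 156
c = 'red'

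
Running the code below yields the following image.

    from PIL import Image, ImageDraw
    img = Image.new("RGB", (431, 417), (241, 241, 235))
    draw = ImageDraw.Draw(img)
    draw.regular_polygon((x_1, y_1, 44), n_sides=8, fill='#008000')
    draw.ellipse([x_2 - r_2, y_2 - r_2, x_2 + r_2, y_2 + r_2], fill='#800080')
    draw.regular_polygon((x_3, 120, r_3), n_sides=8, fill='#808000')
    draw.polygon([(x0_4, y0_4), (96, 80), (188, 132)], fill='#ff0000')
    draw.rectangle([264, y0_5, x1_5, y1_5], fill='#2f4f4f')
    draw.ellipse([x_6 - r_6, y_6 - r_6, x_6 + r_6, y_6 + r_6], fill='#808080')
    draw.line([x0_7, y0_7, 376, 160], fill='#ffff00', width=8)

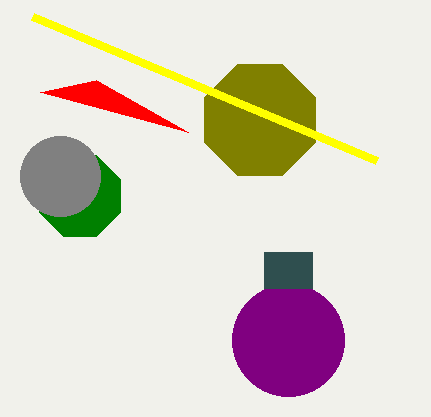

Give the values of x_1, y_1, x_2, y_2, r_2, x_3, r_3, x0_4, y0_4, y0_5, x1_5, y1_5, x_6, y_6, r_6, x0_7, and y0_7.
x_1 = 80, y_1 = 196, x_2 = 288, y_2 = 340, r_2 = 56, x_3 = 260, r_3 = 60, x0_4 = 40, y0_4 = 92, y0_5 = 252, x1_5 = 312, y1_5 = 288, x_6 = 60, y_6 = 176, r_6 = 40, x0_7 = 32, y0_7 = 16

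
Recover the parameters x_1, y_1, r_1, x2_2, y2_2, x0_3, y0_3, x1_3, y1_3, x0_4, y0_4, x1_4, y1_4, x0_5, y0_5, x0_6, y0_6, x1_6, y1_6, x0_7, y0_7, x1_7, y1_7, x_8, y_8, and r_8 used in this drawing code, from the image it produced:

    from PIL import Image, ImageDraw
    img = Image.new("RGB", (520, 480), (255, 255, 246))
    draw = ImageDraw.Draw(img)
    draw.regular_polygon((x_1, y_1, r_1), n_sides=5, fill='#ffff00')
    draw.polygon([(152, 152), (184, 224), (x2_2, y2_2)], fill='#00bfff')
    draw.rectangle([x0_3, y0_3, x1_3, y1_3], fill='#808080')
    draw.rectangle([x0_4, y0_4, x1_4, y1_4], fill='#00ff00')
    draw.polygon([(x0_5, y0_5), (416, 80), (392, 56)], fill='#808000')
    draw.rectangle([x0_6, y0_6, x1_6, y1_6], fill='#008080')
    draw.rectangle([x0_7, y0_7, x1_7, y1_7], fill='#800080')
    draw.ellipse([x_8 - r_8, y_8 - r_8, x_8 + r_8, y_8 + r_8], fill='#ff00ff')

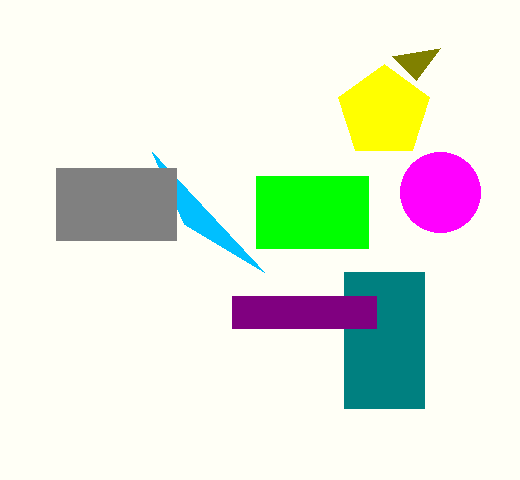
x_1 = 384; y_1 = 112; r_1 = 48; x2_2 = 264; y2_2 = 272; x0_3 = 56; y0_3 = 168; x1_3 = 176; y1_3 = 240; x0_4 = 256; y0_4 = 176; x1_4 = 368; y1_4 = 248; x0_5 = 440; y0_5 = 48; x0_6 = 344; y0_6 = 272; x1_6 = 424; y1_6 = 408; x0_7 = 232; y0_7 = 296; x1_7 = 376; y1_7 = 328; x_8 = 440; y_8 = 192; r_8 = 40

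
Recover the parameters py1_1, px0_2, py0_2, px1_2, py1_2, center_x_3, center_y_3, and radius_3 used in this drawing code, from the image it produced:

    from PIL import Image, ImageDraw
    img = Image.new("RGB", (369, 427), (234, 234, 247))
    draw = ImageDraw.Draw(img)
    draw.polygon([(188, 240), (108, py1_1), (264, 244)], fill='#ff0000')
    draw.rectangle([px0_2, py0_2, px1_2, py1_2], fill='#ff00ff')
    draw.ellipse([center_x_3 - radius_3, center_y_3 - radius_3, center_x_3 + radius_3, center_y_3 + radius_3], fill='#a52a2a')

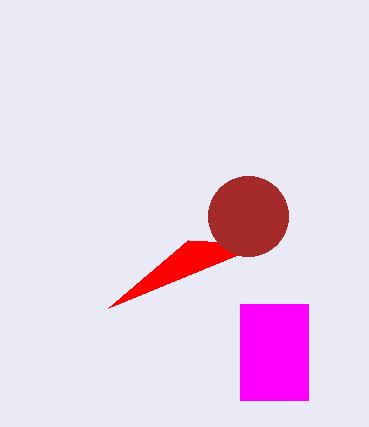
py1_1 = 308; px0_2 = 240; py0_2 = 304; px1_2 = 308; py1_2 = 400; center_x_3 = 248; center_y_3 = 216; radius_3 = 40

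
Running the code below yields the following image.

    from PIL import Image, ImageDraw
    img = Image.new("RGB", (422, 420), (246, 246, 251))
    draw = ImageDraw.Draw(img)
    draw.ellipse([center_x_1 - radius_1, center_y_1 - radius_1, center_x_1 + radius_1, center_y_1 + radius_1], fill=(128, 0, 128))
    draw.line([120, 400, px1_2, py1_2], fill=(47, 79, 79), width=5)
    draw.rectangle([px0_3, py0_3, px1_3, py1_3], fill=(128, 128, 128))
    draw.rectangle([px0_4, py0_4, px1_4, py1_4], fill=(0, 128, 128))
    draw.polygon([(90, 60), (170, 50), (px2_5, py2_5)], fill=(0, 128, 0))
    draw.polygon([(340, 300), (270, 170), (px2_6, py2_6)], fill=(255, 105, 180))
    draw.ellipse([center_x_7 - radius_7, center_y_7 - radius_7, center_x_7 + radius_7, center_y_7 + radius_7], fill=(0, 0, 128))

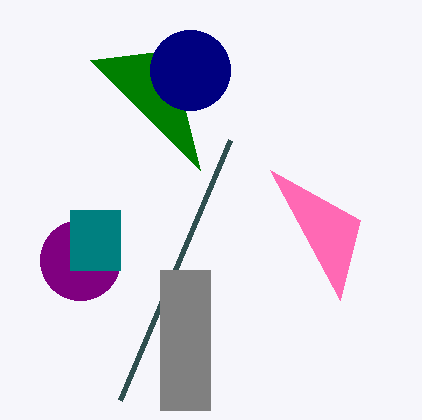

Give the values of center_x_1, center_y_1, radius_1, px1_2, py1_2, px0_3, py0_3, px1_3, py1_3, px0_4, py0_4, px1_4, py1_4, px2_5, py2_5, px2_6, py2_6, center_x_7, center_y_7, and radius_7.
center_x_1 = 80; center_y_1 = 260; radius_1 = 40; px1_2 = 230; py1_2 = 140; px0_3 = 160; py0_3 = 270; px1_3 = 210; py1_3 = 410; px0_4 = 70; py0_4 = 210; px1_4 = 120; py1_4 = 270; px2_5 = 200; py2_5 = 170; px2_6 = 360; py2_6 = 220; center_x_7 = 190; center_y_7 = 70; radius_7 = 40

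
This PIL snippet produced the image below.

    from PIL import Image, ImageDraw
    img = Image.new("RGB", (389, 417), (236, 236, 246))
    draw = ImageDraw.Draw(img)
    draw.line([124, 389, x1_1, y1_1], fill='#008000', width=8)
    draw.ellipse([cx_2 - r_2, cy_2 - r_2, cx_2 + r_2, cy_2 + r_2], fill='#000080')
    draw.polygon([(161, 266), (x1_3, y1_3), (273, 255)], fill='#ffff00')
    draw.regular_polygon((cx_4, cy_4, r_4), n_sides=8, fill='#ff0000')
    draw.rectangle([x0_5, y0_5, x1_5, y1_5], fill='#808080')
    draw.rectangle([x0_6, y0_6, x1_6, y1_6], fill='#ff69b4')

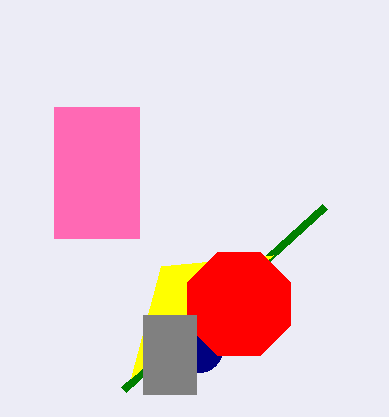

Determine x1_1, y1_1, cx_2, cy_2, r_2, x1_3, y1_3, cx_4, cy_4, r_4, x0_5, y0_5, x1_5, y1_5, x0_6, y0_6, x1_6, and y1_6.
x1_1 = 325, y1_1 = 206, cx_2 = 199, cy_2 = 349, r_2 = 23, x1_3 = 131, y1_3 = 378, cx_4 = 239, cy_4 = 304, r_4 = 56, x0_5 = 143, y0_5 = 315, x1_5 = 196, y1_5 = 394, x0_6 = 54, y0_6 = 107, x1_6 = 139, y1_6 = 238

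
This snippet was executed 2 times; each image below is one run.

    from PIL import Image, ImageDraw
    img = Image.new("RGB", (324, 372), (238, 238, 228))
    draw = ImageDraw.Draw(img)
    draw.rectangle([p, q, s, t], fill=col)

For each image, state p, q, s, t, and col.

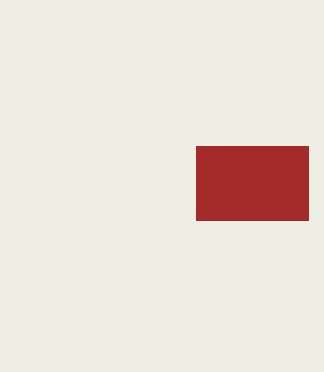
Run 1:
p = 196, q = 146, s = 308, t = 220, col = 'brown'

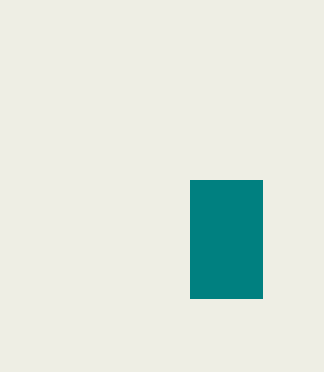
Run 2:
p = 190
q = 180
s = 262
t = 298
col = 'teal'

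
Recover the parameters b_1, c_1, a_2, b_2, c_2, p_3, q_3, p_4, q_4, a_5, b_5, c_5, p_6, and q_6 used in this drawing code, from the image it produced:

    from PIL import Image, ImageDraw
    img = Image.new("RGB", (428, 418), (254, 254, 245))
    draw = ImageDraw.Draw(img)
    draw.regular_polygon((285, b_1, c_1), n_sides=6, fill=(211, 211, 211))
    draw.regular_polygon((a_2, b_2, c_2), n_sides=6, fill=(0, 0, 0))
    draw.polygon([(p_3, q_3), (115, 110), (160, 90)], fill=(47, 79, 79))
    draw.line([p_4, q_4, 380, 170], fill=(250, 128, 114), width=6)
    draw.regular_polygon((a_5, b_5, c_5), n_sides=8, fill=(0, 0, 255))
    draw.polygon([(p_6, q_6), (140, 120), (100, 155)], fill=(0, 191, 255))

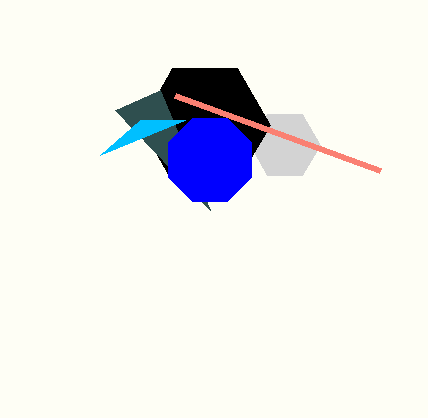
b_1 = 145, c_1 = 35, a_2 = 205, b_2 = 125, c_2 = 65, p_3 = 210, q_3 = 210, p_4 = 175, q_4 = 95, a_5 = 210, b_5 = 160, c_5 = 45, p_6 = 185, q_6 = 120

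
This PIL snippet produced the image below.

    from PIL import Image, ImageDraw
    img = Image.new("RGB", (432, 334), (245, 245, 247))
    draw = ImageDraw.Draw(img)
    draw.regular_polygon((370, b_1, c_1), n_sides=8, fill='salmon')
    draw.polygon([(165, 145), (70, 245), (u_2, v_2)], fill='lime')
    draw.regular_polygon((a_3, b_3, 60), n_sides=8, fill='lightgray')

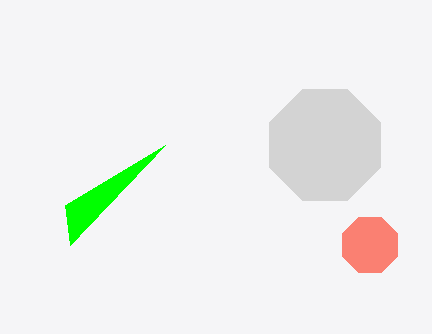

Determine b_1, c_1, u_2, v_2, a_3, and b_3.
b_1 = 245
c_1 = 30
u_2 = 65
v_2 = 205
a_3 = 325
b_3 = 145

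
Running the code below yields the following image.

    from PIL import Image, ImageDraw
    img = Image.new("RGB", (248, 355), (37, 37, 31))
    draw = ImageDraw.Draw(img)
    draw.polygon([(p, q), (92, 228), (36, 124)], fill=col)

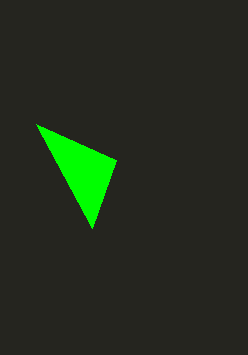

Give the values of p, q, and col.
p = 116; q = 160; col = 'lime'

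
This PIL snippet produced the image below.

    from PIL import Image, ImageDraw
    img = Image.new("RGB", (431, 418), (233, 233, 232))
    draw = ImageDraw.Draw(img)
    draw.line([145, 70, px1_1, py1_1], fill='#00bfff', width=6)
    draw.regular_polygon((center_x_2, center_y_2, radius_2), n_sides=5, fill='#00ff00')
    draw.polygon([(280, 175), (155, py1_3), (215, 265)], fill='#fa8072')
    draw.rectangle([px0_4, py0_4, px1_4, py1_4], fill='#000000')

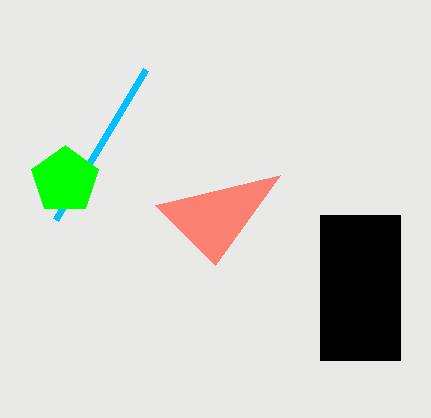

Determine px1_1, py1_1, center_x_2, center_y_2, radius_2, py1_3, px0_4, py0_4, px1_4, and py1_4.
px1_1 = 55; py1_1 = 220; center_x_2 = 65; center_y_2 = 180; radius_2 = 35; py1_3 = 205; px0_4 = 320; py0_4 = 215; px1_4 = 400; py1_4 = 360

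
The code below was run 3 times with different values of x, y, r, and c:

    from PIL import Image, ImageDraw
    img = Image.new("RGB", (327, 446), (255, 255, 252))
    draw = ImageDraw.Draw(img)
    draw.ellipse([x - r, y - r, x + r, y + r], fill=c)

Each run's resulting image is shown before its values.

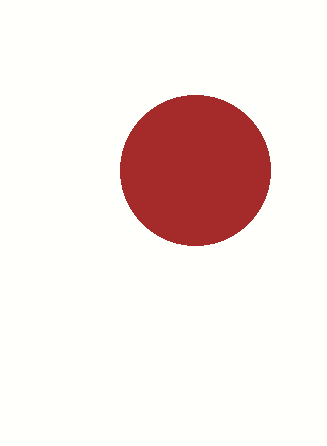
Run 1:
x = 195
y = 170
r = 75
c = 'brown'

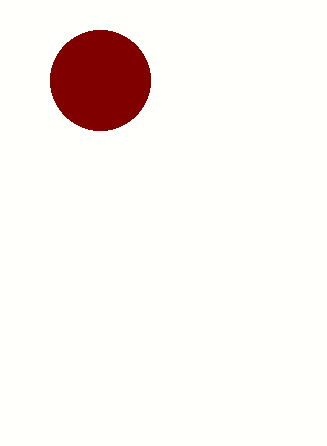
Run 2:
x = 100
y = 80
r = 50
c = 'maroon'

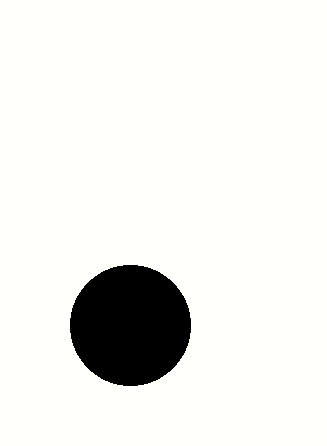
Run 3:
x = 130
y = 325
r = 60
c = 'black'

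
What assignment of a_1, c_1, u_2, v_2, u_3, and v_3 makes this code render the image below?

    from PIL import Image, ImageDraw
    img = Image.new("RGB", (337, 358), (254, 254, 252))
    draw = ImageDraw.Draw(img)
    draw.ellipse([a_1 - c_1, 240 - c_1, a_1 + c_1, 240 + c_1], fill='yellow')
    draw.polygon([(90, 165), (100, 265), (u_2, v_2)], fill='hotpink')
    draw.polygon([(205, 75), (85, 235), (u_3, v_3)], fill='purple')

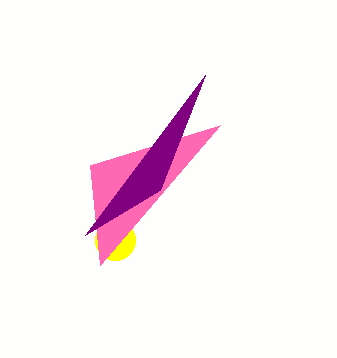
a_1 = 115, c_1 = 20, u_2 = 220, v_2 = 125, u_3 = 160, v_3 = 190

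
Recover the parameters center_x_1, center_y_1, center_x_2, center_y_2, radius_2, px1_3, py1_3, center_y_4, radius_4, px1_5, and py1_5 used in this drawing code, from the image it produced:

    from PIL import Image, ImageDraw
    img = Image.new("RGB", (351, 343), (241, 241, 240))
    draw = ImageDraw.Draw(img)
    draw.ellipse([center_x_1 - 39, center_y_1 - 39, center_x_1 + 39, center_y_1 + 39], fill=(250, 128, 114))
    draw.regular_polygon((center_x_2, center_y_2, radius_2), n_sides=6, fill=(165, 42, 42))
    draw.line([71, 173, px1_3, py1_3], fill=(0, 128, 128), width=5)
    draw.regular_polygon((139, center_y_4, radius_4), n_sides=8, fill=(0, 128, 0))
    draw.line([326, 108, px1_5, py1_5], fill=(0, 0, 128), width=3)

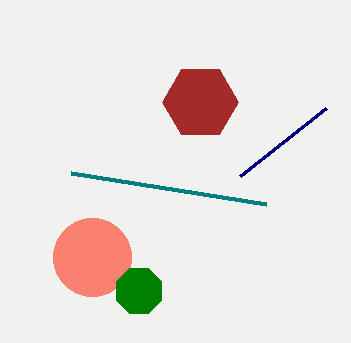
center_x_1 = 92; center_y_1 = 257; center_x_2 = 200; center_y_2 = 102; radius_2 = 38; px1_3 = 266; py1_3 = 204; center_y_4 = 291; radius_4 = 24; px1_5 = 240; py1_5 = 176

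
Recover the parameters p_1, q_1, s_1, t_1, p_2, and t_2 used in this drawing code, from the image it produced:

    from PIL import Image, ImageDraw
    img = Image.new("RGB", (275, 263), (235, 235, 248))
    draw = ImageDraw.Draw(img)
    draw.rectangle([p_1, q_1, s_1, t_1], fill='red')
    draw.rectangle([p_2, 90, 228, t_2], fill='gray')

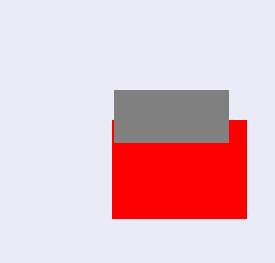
p_1 = 112, q_1 = 120, s_1 = 246, t_1 = 218, p_2 = 114, t_2 = 142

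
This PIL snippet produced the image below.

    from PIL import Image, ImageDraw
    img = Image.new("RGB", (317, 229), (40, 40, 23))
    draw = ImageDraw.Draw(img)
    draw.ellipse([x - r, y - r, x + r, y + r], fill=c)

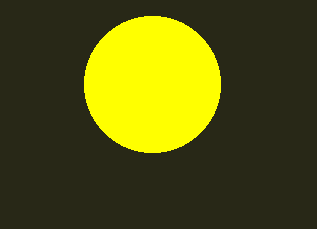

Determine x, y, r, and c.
x = 152
y = 84
r = 68
c = 'yellow'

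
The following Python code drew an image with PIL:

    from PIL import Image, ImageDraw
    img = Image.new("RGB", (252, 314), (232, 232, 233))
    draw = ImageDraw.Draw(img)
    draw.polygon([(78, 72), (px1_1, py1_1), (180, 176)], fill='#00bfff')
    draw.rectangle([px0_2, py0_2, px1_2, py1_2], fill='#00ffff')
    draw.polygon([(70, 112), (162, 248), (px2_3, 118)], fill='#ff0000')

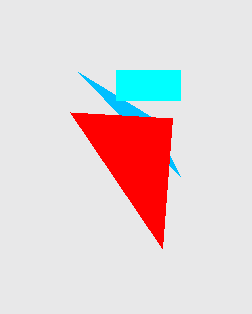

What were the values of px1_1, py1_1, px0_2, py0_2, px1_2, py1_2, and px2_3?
px1_1 = 150, py1_1 = 116, px0_2 = 116, py0_2 = 70, px1_2 = 180, py1_2 = 100, px2_3 = 172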